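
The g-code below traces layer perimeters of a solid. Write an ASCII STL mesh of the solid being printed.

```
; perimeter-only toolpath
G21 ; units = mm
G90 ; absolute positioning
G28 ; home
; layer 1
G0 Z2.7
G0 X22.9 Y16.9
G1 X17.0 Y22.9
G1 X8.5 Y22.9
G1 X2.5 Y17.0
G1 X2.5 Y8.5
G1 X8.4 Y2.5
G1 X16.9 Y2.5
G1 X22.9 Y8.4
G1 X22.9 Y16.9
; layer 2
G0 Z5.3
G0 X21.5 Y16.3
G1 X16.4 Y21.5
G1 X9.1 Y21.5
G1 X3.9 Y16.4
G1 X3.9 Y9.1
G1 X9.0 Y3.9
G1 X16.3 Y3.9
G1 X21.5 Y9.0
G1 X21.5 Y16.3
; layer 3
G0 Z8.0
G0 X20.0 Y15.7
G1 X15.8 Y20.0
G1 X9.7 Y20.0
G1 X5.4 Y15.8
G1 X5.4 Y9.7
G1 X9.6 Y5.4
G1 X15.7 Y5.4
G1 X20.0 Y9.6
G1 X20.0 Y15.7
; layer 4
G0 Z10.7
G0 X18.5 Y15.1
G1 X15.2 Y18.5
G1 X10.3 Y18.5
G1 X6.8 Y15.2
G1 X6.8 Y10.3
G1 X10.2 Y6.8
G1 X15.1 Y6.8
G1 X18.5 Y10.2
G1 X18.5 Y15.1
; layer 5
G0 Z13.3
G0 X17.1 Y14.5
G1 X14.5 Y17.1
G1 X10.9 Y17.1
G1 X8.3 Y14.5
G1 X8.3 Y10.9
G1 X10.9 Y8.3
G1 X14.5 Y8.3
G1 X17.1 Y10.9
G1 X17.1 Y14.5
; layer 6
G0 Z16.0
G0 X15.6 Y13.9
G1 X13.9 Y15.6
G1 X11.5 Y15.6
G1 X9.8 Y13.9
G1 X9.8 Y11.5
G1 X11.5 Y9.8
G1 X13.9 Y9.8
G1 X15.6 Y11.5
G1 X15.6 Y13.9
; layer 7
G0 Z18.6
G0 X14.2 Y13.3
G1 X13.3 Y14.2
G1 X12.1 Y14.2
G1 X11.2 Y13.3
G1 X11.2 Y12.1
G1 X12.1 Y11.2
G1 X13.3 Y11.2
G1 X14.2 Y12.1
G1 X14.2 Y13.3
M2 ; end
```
solid part
  facet normal 0.0000 0.0000 -1.0000
    outer loop
      vertex 7.9 24.4 0.0
      vertex 17.6 24.4 0.0
      vertex 24.4 17.5 0.0
    endloop
  endfacet
  facet normal 0.0000 0.0000 -1.0000
    outer loop
      vertex 1.0 17.6 0.0
      vertex 7.9 24.4 0.0
      vertex 24.4 17.5 0.0
    endloop
  endfacet
  facet normal 0.0000 0.0000 -1.0000
    outer loop
      vertex 1.0 7.9 0.0
      vertex 1.0 17.6 0.0
      vertex 24.4 17.5 0.0
    endloop
  endfacet
  facet normal 0.0000 0.0000 -1.0000
    outer loop
      vertex 7.8 1.0 0.0
      vertex 1.0 7.9 0.0
      vertex 24.4 17.5 0.0
    endloop
  endfacet
  facet normal 0.0000 0.0000 -1.0000
    outer loop
      vertex 17.5 1.0 0.0
      vertex 7.8 1.0 0.0
      vertex 24.4 17.5 0.0
    endloop
  endfacet
  facet normal 0.0000 0.0000 -1.0000
    outer loop
      vertex 24.4 7.8 0.0
      vertex 17.5 1.0 0.0
      vertex 24.4 17.5 0.0
    endloop
  endfacet
  facet normal 0.6242 0.6152 0.4815
    outer loop
      vertex 24.4 17.5 0.0
      vertex 17.6 24.4 0.0
      vertex 12.7 12.7 21.3
    endloop
  endfacet
  facet normal 0.0000 0.8765 0.4814
    outer loop
      vertex 17.6 24.4 0.0
      vertex 7.9 24.4 0.0
      vertex 12.7 12.7 21.3
    endloop
  endfacet
  facet normal -0.6152 0.6242 0.4815
    outer loop
      vertex 7.9 24.4 0.0
      vertex 1.0 17.6 0.0
      vertex 12.7 12.7 21.3
    endloop
  endfacet
  facet normal -0.8765 0.0000 0.4814
    outer loop
      vertex 1.0 17.6 0.0
      vertex 1.0 7.9 0.0
      vertex 12.7 12.7 21.3
    endloop
  endfacet
  facet normal -0.6242 -0.6152 0.4815
    outer loop
      vertex 1.0 7.9 0.0
      vertex 7.8 1.0 0.0
      vertex 12.7 12.7 21.3
    endloop
  endfacet
  facet normal 0.0000 -0.8765 0.4814
    outer loop
      vertex 7.8 1.0 0.0
      vertex 17.5 1.0 0.0
      vertex 12.7 12.7 21.3
    endloop
  endfacet
  facet normal 0.6152 -0.6242 0.4815
    outer loop
      vertex 17.5 1.0 0.0
      vertex 24.4 7.8 0.0
      vertex 12.7 12.7 21.3
    endloop
  endfacet
  facet normal 0.8765 0.0000 0.4814
    outer loop
      vertex 24.4 7.8 0.0
      vertex 24.4 17.5 0.0
      vertex 12.7 12.7 21.3
    endloop
  endfacet
endsolid part

The G0 Z moves step by Δz≈2.7 mm. The G1 loops shrink linearly with z, so the solid tapers from its base footprint up to z≈21.3. Closing with a flat bottom cap and the tapered top and triangulating gives 14 facets — a regular 8-sided pyramid, base circumscribed radius ≈ 12.7 mm, apex at z ≈ 21.3 mm.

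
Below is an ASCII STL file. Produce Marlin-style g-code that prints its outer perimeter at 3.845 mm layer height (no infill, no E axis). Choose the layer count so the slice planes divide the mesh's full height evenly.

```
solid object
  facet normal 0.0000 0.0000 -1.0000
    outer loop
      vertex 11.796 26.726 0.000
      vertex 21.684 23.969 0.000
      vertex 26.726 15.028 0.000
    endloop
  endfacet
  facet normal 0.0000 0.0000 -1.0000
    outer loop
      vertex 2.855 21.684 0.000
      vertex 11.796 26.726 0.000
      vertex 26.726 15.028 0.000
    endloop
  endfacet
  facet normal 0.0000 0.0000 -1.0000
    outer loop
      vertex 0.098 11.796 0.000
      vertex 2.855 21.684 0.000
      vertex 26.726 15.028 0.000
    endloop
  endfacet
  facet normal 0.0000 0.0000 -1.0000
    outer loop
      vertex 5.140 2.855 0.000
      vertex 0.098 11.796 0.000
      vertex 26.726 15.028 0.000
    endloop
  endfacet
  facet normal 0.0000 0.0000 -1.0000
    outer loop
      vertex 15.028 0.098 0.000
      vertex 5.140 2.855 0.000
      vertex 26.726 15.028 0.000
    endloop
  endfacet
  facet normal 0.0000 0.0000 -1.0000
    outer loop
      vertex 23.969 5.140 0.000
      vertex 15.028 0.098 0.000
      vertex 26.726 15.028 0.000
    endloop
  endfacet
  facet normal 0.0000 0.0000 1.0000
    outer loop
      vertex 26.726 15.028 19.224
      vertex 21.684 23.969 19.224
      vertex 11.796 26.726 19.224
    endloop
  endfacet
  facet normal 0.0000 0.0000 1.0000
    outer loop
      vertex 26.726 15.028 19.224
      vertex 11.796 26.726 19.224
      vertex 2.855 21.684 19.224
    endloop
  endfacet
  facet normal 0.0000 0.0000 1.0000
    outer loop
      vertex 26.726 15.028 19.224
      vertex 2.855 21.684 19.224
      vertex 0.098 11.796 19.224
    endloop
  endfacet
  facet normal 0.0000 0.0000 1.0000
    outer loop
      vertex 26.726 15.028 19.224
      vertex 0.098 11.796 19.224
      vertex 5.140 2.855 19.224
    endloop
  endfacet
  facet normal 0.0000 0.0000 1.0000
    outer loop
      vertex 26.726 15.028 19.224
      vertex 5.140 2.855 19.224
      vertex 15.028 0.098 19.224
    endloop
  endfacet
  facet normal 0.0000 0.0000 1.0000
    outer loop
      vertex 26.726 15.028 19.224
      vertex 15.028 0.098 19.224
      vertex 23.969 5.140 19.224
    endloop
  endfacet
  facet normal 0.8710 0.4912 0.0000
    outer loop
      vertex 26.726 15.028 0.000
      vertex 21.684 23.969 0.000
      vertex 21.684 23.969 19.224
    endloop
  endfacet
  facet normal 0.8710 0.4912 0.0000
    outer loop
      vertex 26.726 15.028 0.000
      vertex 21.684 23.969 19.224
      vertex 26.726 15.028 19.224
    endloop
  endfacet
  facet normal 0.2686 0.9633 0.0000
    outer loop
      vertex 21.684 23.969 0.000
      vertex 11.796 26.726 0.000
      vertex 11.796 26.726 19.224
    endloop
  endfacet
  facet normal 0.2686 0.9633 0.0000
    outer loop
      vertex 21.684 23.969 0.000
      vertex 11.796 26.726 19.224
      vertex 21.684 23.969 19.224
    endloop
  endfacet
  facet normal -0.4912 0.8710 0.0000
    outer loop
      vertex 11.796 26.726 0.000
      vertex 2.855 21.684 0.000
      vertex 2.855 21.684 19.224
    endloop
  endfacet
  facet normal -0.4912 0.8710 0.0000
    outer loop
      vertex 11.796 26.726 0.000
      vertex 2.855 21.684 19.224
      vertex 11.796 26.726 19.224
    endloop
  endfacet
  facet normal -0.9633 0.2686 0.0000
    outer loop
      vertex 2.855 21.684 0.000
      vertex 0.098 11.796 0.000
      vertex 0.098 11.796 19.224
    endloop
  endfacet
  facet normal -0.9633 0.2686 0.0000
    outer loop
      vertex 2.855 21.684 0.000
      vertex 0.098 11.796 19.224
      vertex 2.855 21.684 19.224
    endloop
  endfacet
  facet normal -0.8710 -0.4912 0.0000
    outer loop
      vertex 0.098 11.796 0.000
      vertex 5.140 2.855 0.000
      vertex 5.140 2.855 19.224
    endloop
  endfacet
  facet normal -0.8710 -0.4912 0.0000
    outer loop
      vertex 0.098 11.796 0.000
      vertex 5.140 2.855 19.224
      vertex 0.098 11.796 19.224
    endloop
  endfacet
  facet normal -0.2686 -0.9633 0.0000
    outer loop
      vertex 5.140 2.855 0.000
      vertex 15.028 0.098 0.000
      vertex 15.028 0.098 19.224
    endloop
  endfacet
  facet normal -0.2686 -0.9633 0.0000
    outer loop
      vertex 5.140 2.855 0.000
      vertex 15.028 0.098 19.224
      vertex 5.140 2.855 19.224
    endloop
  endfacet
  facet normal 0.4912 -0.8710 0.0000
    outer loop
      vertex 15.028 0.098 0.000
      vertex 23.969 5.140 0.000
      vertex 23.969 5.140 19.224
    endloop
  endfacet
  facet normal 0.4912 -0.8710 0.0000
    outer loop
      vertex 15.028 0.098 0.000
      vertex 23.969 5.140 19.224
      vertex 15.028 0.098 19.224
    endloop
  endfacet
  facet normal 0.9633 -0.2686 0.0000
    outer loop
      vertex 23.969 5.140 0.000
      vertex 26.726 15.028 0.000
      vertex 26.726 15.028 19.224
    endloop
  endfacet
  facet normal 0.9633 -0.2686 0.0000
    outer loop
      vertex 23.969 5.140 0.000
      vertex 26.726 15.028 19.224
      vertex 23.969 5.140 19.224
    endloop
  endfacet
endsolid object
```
; perimeter-only toolpath
G21 ; units = mm
G90 ; absolute positioning
G28 ; home
; layer 1
G0 Z3.845
G0 X26.726 Y15.028
G1 X21.684 Y23.969
G1 X11.796 Y26.726
G1 X2.855 Y21.684
G1 X0.098 Y11.796
G1 X5.140 Y2.855
G1 X15.028 Y0.098
G1 X23.969 Y5.140
G1 X26.726 Y15.028
; layer 2
G0 Z7.690
G0 X26.726 Y15.028
G1 X21.684 Y23.969
G1 X11.796 Y26.726
G1 X2.855 Y21.684
G1 X0.098 Y11.796
G1 X5.140 Y2.855
G1 X15.028 Y0.098
G1 X23.969 Y5.140
G1 X26.726 Y15.028
; layer 3
G0 Z11.534
G0 X26.726 Y15.028
G1 X21.684 Y23.969
G1 X11.796 Y26.726
G1 X2.855 Y21.684
G1 X0.098 Y11.796
G1 X5.140 Y2.855
G1 X15.028 Y0.098
G1 X23.969 Y5.140
G1 X26.726 Y15.028
; layer 4
G0 Z15.379
G0 X26.726 Y15.028
G1 X21.684 Y23.969
G1 X11.796 Y26.726
G1 X2.855 Y21.684
G1 X0.098 Y11.796
G1 X5.140 Y2.855
G1 X15.028 Y0.098
G1 X23.969 Y5.140
G1 X26.726 Y15.028
; layer 5
G0 Z19.224
G0 X26.726 Y15.028
G1 X21.684 Y23.969
G1 X11.796 Y26.726
G1 X2.855 Y21.684
G1 X0.098 Y11.796
G1 X5.140 Y2.855
G1 X15.028 Y0.098
G1 X23.969 Y5.140
G1 X26.726 Y15.028
M2 ; end

The solid is a regular 8-sided prism (a cylinder approximated with 8 flat sides), circumscribed radius ≈ 13.4 mm, height ≈ 19.2 mm. Slicing at Δz = 3.845 mm — 5 equal slices spanning the solid's height, so layer i sits at z = i·h/5 — gives 5 non-empty perimeters. Each is a 8-segment closed polygon; G0 lifts to the layer z and rapids to the start vertex, then G1 traces the edges.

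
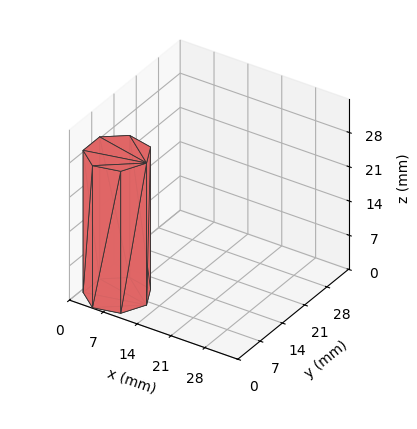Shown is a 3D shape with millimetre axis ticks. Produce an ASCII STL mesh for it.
Reading the render: the shape is a regular 7-sided prism (a cylinder approximated with 7 flat sides), circumscribed radius ≈ 6 mm, height ≈ 29 mm (dimensions read to the nearest mm from the axis ticks). For the STL, each face is triangulated and given an outward normal.

solid part
  facet normal 0.0000 0.0000 -1.0000
    outer loop
      vertex 4.66 11.85 0.00
      vertex 9.74 10.69 0.00
      vertex 12.00 6.00 0.00
    endloop
  endfacet
  facet normal 0.0000 0.0000 -1.0000
    outer loop
      vertex 0.59 8.60 0.00
      vertex 4.66 11.85 0.00
      vertex 12.00 6.00 0.00
    endloop
  endfacet
  facet normal 0.0000 0.0000 -1.0000
    outer loop
      vertex 0.59 3.40 0.00
      vertex 0.59 8.60 0.00
      vertex 12.00 6.00 0.00
    endloop
  endfacet
  facet normal 0.0000 0.0000 -1.0000
    outer loop
      vertex 4.66 0.15 0.00
      vertex 0.59 3.40 0.00
      vertex 12.00 6.00 0.00
    endloop
  endfacet
  facet normal 0.0000 0.0000 -1.0000
    outer loop
      vertex 9.74 1.31 0.00
      vertex 4.66 0.15 0.00
      vertex 12.00 6.00 0.00
    endloop
  endfacet
  facet normal 0.0000 0.0000 1.0000
    outer loop
      vertex 12.00 6.00 29.00
      vertex 9.74 10.69 29.00
      vertex 4.66 11.85 29.00
    endloop
  endfacet
  facet normal 0.0000 0.0000 1.0000
    outer loop
      vertex 12.00 6.00 29.00
      vertex 4.66 11.85 29.00
      vertex 0.59 8.60 29.00
    endloop
  endfacet
  facet normal 0.0000 0.0000 1.0000
    outer loop
      vertex 12.00 6.00 29.00
      vertex 0.59 8.60 29.00
      vertex 0.59 3.40 29.00
    endloop
  endfacet
  facet normal 0.0000 0.0000 1.0000
    outer loop
      vertex 12.00 6.00 29.00
      vertex 0.59 3.40 29.00
      vertex 4.66 0.15 29.00
    endloop
  endfacet
  facet normal 0.0000 0.0000 1.0000
    outer loop
      vertex 12.00 6.00 29.00
      vertex 4.66 0.15 29.00
      vertex 9.74 1.31 29.00
    endloop
  endfacet
  facet normal 0.9009 0.4341 0.0000
    outer loop
      vertex 12.00 6.00 0.00
      vertex 9.74 10.69 0.00
      vertex 9.74 10.69 29.00
    endloop
  endfacet
  facet normal 0.9009 0.4341 0.0000
    outer loop
      vertex 12.00 6.00 0.00
      vertex 9.74 10.69 29.00
      vertex 12.00 6.00 29.00
    endloop
  endfacet
  facet normal 0.2226 0.9749 0.0000
    outer loop
      vertex 9.74 10.69 0.00
      vertex 4.66 11.85 0.00
      vertex 4.66 11.85 29.00
    endloop
  endfacet
  facet normal 0.2226 0.9749 0.0000
    outer loop
      vertex 9.74 10.69 0.00
      vertex 4.66 11.85 29.00
      vertex 9.74 10.69 29.00
    endloop
  endfacet
  facet normal -0.6240 0.7814 0.0000
    outer loop
      vertex 4.66 11.85 0.00
      vertex 0.59 8.60 0.00
      vertex 0.59 8.60 29.00
    endloop
  endfacet
  facet normal -0.6240 0.7814 0.0000
    outer loop
      vertex 4.66 11.85 0.00
      vertex 0.59 8.60 29.00
      vertex 4.66 11.85 29.00
    endloop
  endfacet
  facet normal -1.0000 0.0000 0.0000
    outer loop
      vertex 0.59 8.60 0.00
      vertex 0.59 3.40 0.00
      vertex 0.59 3.40 29.00
    endloop
  endfacet
  facet normal -1.0000 0.0000 0.0000
    outer loop
      vertex 0.59 8.60 0.00
      vertex 0.59 3.40 29.00
      vertex 0.59 8.60 29.00
    endloop
  endfacet
  facet normal -0.6240 -0.7814 0.0000
    outer loop
      vertex 0.59 3.40 0.00
      vertex 4.66 0.15 0.00
      vertex 4.66 0.15 29.00
    endloop
  endfacet
  facet normal -0.6240 -0.7814 0.0000
    outer loop
      vertex 0.59 3.40 0.00
      vertex 4.66 0.15 29.00
      vertex 0.59 3.40 29.00
    endloop
  endfacet
  facet normal 0.2226 -0.9749 0.0000
    outer loop
      vertex 4.66 0.15 0.00
      vertex 9.74 1.31 0.00
      vertex 9.74 1.31 29.00
    endloop
  endfacet
  facet normal 0.2226 -0.9749 0.0000
    outer loop
      vertex 4.66 0.15 0.00
      vertex 9.74 1.31 29.00
      vertex 4.66 0.15 29.00
    endloop
  endfacet
  facet normal 0.9009 -0.4341 0.0000
    outer loop
      vertex 9.74 1.31 0.00
      vertex 12.00 6.00 0.00
      vertex 12.00 6.00 29.00
    endloop
  endfacet
  facet normal 0.9009 -0.4341 0.0000
    outer loop
      vertex 9.74 1.31 0.00
      vertex 12.00 6.00 29.00
      vertex 9.74 1.31 29.00
    endloop
  endfacet
endsolid part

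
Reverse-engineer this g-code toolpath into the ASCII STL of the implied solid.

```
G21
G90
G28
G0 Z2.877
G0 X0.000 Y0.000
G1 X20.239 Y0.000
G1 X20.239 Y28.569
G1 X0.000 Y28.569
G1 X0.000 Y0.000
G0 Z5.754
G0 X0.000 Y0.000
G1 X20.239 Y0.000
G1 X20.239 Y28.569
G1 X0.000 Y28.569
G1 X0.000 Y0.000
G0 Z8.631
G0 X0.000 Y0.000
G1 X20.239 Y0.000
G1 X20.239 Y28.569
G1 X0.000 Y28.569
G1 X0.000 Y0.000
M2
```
solid part
  facet normal 0.0000 0.0000 -1.0000
    outer loop
      vertex 20.239 28.569 0.000
      vertex 20.239 0.000 0.000
      vertex 0.000 0.000 0.000
    endloop
  endfacet
  facet normal 0.0000 0.0000 -1.0000
    outer loop
      vertex 0.000 28.569 0.000
      vertex 20.239 28.569 0.000
      vertex 0.000 0.000 0.000
    endloop
  endfacet
  facet normal 0.0000 0.0000 1.0000
    outer loop
      vertex 0.000 0.000 8.631
      vertex 20.239 0.000 8.631
      vertex 20.239 28.569 8.631
    endloop
  endfacet
  facet normal 0.0000 0.0000 1.0000
    outer loop
      vertex 0.000 0.000 8.631
      vertex 20.239 28.569 8.631
      vertex 0.000 28.569 8.631
    endloop
  endfacet
  facet normal 0.0000 -1.0000 0.0000
    outer loop
      vertex 0.000 0.000 0.000
      vertex 20.239 0.000 0.000
      vertex 20.239 0.000 8.631
    endloop
  endfacet
  facet normal 0.0000 -1.0000 0.0000
    outer loop
      vertex 0.000 0.000 0.000
      vertex 20.239 0.000 8.631
      vertex 0.000 0.000 8.631
    endloop
  endfacet
  facet normal 0.0000 1.0000 0.0000
    outer loop
      vertex 20.239 28.569 8.631
      vertex 20.239 28.569 0.000
      vertex 0.000 28.569 0.000
    endloop
  endfacet
  facet normal 0.0000 1.0000 0.0000
    outer loop
      vertex 0.000 28.569 8.631
      vertex 20.239 28.569 8.631
      vertex 0.000 28.569 0.000
    endloop
  endfacet
  facet normal -1.0000 0.0000 0.0000
    outer loop
      vertex 0.000 28.569 8.631
      vertex 0.000 28.569 0.000
      vertex 0.000 0.000 0.000
    endloop
  endfacet
  facet normal -1.0000 0.0000 0.0000
    outer loop
      vertex 0.000 0.000 8.631
      vertex 0.000 28.569 8.631
      vertex 0.000 0.000 0.000
    endloop
  endfacet
  facet normal 1.0000 0.0000 0.0000
    outer loop
      vertex 20.239 0.000 0.000
      vertex 20.239 28.569 0.000
      vertex 20.239 28.569 8.631
    endloop
  endfacet
  facet normal 1.0000 0.0000 0.0000
    outer loop
      vertex 20.239 0.000 0.000
      vertex 20.239 28.569 8.631
      vertex 20.239 0.000 8.631
    endloop
  endfacet
endsolid part

The G0 Z moves step by Δz≈2.877 mm. Every layer's G1 loop is the same polygon, so the solid is a straight extrusion of it from z=0 to z≈8.63. Closing with flat bottom and top caps and triangulating gives 12 facets — a rectangular box, roughly 20.2 × 28.6 mm footprint and 8.63 mm tall.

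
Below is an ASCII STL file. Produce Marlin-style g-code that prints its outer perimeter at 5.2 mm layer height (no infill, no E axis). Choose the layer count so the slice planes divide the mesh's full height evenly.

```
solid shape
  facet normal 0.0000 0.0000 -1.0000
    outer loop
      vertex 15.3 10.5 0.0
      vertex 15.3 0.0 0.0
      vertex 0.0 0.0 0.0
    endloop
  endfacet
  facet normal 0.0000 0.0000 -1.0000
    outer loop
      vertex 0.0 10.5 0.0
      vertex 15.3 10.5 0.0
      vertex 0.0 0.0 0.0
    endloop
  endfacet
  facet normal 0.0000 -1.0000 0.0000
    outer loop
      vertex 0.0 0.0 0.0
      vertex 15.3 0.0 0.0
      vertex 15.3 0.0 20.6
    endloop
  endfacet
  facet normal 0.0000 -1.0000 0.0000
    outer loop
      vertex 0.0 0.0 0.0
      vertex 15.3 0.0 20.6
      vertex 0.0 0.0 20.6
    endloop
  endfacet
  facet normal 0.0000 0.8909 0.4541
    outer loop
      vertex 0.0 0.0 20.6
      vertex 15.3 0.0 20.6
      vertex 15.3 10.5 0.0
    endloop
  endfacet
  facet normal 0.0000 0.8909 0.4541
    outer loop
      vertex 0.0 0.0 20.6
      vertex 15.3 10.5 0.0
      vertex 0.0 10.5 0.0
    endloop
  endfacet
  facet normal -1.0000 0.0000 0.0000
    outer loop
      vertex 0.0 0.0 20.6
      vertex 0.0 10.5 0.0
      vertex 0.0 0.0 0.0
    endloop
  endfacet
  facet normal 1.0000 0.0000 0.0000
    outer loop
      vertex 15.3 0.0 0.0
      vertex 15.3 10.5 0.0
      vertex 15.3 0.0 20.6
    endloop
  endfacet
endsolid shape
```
; perimeter-only toolpath
G21 ; units = mm
G90 ; absolute positioning
G28 ; home
; layer 1
G0 Z5.2
G0 X0.0 Y0.0
G1 X15.3 Y0.0
G1 X15.3 Y7.9
G1 X0.0 Y7.9
G1 X0.0 Y0.0
; layer 2
G0 Z10.3
G0 X0.0 Y0.0
G1 X15.3 Y0.0
G1 X15.3 Y5.2
G1 X0.0 Y5.2
G1 X0.0 Y0.0
; layer 3
G0 Z15.5
G0 X0.0 Y0.0
G1 X15.3 Y0.0
G1 X15.3 Y2.6
G1 X0.0 Y2.6
G1 X0.0 Y0.0
M2 ; end

The solid is a wedge (ramp): 15.3 × 10.5 mm base, rising to 20.6 mm along the y=0 edge and sloping linearly to z=0 at y=10.5. Slicing at Δz = 5.2 mm — 4 equal slices spanning the solid's height, so layer i sits at z = i·h/4 — gives 3 non-empty perimeters. Each is a 4-segment closed polygon; G0 lifts to the layer z and rapids to the start vertex, then G1 traces the edges. The cross-section shrinks linearly with z (the slice at the apex is degenerate and omitted).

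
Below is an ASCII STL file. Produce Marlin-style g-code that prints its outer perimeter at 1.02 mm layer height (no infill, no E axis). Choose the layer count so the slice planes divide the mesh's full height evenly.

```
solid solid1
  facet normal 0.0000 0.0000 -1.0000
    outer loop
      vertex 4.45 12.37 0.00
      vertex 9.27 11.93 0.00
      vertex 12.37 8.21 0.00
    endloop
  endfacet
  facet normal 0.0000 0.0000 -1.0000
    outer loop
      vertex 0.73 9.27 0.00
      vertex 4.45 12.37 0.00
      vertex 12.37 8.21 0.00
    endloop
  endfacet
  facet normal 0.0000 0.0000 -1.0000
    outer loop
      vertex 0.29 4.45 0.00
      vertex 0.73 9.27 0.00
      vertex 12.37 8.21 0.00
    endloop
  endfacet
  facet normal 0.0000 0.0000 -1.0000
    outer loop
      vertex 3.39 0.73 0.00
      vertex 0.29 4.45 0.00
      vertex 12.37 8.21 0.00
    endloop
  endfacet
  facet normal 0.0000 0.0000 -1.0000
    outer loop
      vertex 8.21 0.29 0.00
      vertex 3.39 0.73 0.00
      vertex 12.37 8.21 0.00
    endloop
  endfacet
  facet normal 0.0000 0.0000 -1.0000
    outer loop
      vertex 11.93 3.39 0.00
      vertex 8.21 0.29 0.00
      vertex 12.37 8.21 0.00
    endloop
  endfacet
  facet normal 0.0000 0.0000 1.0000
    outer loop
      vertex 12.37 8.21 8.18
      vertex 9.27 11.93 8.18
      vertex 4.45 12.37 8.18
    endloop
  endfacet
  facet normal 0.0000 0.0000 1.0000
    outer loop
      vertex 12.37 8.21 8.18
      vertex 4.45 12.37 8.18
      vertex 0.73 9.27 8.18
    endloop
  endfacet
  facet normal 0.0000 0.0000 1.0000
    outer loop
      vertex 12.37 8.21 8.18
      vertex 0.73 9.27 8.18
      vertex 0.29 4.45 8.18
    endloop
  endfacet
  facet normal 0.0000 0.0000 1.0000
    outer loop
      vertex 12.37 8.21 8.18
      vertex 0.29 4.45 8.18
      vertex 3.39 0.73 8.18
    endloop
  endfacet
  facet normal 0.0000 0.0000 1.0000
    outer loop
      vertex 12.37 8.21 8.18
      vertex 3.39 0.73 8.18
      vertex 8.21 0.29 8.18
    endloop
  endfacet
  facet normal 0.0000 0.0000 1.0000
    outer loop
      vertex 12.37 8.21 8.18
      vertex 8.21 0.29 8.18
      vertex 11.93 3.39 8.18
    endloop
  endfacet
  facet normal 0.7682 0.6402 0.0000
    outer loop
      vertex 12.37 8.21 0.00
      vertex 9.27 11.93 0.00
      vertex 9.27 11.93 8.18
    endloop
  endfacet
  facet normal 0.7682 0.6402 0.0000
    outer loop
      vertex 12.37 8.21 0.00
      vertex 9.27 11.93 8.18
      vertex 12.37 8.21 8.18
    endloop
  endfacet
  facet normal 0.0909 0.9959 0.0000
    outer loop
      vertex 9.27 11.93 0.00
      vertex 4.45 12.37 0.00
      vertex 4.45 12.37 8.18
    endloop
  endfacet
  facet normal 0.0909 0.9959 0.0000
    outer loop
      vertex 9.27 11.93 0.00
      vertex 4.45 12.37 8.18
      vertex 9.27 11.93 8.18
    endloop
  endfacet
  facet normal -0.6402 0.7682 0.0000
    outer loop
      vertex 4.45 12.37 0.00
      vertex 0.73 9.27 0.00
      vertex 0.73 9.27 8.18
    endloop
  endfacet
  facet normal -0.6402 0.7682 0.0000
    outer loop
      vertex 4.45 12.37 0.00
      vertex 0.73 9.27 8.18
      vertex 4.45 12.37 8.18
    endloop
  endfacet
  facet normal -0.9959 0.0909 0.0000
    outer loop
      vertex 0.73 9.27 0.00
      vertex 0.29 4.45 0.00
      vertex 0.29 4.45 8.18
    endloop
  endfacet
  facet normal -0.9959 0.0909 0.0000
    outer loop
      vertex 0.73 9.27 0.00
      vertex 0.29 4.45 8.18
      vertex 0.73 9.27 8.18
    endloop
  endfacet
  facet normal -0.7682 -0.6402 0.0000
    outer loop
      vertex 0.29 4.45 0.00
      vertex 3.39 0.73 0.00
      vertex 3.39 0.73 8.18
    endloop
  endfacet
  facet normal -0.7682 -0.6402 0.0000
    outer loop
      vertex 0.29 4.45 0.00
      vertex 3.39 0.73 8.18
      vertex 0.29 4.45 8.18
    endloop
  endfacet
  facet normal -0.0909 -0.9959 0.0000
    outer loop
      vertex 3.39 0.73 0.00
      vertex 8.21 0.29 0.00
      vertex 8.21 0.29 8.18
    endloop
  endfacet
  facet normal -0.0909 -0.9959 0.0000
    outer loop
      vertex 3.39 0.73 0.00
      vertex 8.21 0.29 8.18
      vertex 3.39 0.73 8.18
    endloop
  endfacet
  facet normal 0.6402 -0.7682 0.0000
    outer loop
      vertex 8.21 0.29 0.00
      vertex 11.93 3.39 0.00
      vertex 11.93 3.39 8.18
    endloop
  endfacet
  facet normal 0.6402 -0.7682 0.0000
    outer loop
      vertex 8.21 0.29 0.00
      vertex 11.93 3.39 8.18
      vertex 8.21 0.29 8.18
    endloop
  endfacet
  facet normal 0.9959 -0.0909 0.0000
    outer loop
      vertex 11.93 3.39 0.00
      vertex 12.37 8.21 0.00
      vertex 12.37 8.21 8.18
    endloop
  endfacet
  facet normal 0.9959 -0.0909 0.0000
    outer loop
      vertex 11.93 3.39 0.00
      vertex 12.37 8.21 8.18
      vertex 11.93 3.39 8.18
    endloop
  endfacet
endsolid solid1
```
; perimeter-only toolpath
G21 ; units = mm
G90 ; absolute positioning
G28 ; home
; layer 1
G0 Z1.02
G0 X12.37 Y8.21
G1 X9.27 Y11.93
G1 X4.45 Y12.37
G1 X0.73 Y9.27
G1 X0.29 Y4.45
G1 X3.39 Y0.73
G1 X8.21 Y0.29
G1 X11.93 Y3.39
G1 X12.37 Y8.21
; layer 2
G0 Z2.04
G0 X12.37 Y8.21
G1 X9.27 Y11.93
G1 X4.45 Y12.37
G1 X0.73 Y9.27
G1 X0.29 Y4.45
G1 X3.39 Y0.73
G1 X8.21 Y0.29
G1 X11.93 Y3.39
G1 X12.37 Y8.21
; layer 3
G0 Z3.07
G0 X12.37 Y8.21
G1 X9.27 Y11.93
G1 X4.45 Y12.37
G1 X0.73 Y9.27
G1 X0.29 Y4.45
G1 X3.39 Y0.73
G1 X8.21 Y0.29
G1 X11.93 Y3.39
G1 X12.37 Y8.21
; layer 4
G0 Z4.09
G0 X12.37 Y8.21
G1 X9.27 Y11.93
G1 X4.45 Y12.37
G1 X0.73 Y9.27
G1 X0.29 Y4.45
G1 X3.39 Y0.73
G1 X8.21 Y0.29
G1 X11.93 Y3.39
G1 X12.37 Y8.21
; layer 5
G0 Z5.11
G0 X12.37 Y8.21
G1 X9.27 Y11.93
G1 X4.45 Y12.37
G1 X0.73 Y9.27
G1 X0.29 Y4.45
G1 X3.39 Y0.73
G1 X8.21 Y0.29
G1 X11.93 Y3.39
G1 X12.37 Y8.21
; layer 6
G0 Z6.13
G0 X12.37 Y8.21
G1 X9.27 Y11.93
G1 X4.45 Y12.37
G1 X0.73 Y9.27
G1 X0.29 Y4.45
G1 X3.39 Y0.73
G1 X8.21 Y0.29
G1 X11.93 Y3.39
G1 X12.37 Y8.21
; layer 7
G0 Z7.16
G0 X12.37 Y8.21
G1 X9.27 Y11.93
G1 X4.45 Y12.37
G1 X0.73 Y9.27
G1 X0.29 Y4.45
G1 X3.39 Y0.73
G1 X8.21 Y0.29
G1 X11.93 Y3.39
G1 X12.37 Y8.21
; layer 8
G0 Z8.18
G0 X12.37 Y8.21
G1 X9.27 Y11.93
G1 X4.45 Y12.37
G1 X0.73 Y9.27
G1 X0.29 Y4.45
G1 X3.39 Y0.73
G1 X8.21 Y0.29
G1 X11.93 Y3.39
G1 X12.37 Y8.21
M2 ; end

The solid is a regular 8-sided prism (a cylinder approximated with 8 flat sides), circumscribed radius ≈ 6.33 mm, height ≈ 8.18 mm. Slicing at Δz = 1.02 mm — 8 equal slices spanning the solid's height, so layer i sits at z = i·h/8 — gives 8 non-empty perimeters. Each is a 8-segment closed polygon; G0 lifts to the layer z and rapids to the start vertex, then G1 traces the edges.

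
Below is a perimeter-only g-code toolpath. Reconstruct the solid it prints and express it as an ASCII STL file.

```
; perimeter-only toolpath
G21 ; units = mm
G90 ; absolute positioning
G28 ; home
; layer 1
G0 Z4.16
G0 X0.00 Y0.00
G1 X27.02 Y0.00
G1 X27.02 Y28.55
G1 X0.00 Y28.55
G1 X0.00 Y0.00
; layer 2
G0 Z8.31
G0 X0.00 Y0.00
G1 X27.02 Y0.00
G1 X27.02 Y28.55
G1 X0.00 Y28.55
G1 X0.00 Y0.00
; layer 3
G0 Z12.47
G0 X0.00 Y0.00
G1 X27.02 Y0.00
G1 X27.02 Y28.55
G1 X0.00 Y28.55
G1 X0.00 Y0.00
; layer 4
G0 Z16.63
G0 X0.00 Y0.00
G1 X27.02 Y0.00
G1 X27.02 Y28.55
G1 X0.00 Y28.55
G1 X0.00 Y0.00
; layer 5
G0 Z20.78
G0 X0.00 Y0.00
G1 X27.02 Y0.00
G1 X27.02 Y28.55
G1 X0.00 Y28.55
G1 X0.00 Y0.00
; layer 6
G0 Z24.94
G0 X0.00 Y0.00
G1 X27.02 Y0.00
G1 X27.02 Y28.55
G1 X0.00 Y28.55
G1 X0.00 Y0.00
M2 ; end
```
solid part
  facet normal 0.0000 0.0000 -1.0000
    outer loop
      vertex 27.02 28.55 0.00
      vertex 27.02 0.00 0.00
      vertex 0.00 0.00 0.00
    endloop
  endfacet
  facet normal 0.0000 0.0000 -1.0000
    outer loop
      vertex 0.00 28.55 0.00
      vertex 27.02 28.55 0.00
      vertex 0.00 0.00 0.00
    endloop
  endfacet
  facet normal 0.0000 0.0000 1.0000
    outer loop
      vertex 0.00 0.00 24.94
      vertex 27.02 0.00 24.94
      vertex 27.02 28.55 24.94
    endloop
  endfacet
  facet normal 0.0000 0.0000 1.0000
    outer loop
      vertex 0.00 0.00 24.94
      vertex 27.02 28.55 24.94
      vertex 0.00 28.55 24.94
    endloop
  endfacet
  facet normal 0.0000 -1.0000 0.0000
    outer loop
      vertex 0.00 0.00 0.00
      vertex 27.02 0.00 0.00
      vertex 27.02 0.00 24.94
    endloop
  endfacet
  facet normal 0.0000 -1.0000 0.0000
    outer loop
      vertex 0.00 0.00 0.00
      vertex 27.02 0.00 24.94
      vertex 0.00 0.00 24.94
    endloop
  endfacet
  facet normal 0.0000 1.0000 0.0000
    outer loop
      vertex 27.02 28.55 24.94
      vertex 27.02 28.55 0.00
      vertex 0.00 28.55 0.00
    endloop
  endfacet
  facet normal 0.0000 1.0000 0.0000
    outer loop
      vertex 0.00 28.55 24.94
      vertex 27.02 28.55 24.94
      vertex 0.00 28.55 0.00
    endloop
  endfacet
  facet normal -1.0000 0.0000 0.0000
    outer loop
      vertex 0.00 28.55 24.94
      vertex 0.00 28.55 0.00
      vertex 0.00 0.00 0.00
    endloop
  endfacet
  facet normal -1.0000 0.0000 0.0000
    outer loop
      vertex 0.00 0.00 24.94
      vertex 0.00 28.55 24.94
      vertex 0.00 0.00 0.00
    endloop
  endfacet
  facet normal 1.0000 0.0000 0.0000
    outer loop
      vertex 27.02 0.00 0.00
      vertex 27.02 28.55 0.00
      vertex 27.02 28.55 24.94
    endloop
  endfacet
  facet normal 1.0000 0.0000 0.0000
    outer loop
      vertex 27.02 0.00 0.00
      vertex 27.02 28.55 24.94
      vertex 27.02 0.00 24.94
    endloop
  endfacet
endsolid part

The G0 Z moves step by Δz≈4.16 mm. Every layer's G1 loop is the same polygon, so the solid is a straight extrusion of it from z=0 to z≈24.9. Closing with flat bottom and top caps and triangulating gives 12 facets — a rectangular box, roughly 27 × 28.6 mm footprint and 24.9 mm tall.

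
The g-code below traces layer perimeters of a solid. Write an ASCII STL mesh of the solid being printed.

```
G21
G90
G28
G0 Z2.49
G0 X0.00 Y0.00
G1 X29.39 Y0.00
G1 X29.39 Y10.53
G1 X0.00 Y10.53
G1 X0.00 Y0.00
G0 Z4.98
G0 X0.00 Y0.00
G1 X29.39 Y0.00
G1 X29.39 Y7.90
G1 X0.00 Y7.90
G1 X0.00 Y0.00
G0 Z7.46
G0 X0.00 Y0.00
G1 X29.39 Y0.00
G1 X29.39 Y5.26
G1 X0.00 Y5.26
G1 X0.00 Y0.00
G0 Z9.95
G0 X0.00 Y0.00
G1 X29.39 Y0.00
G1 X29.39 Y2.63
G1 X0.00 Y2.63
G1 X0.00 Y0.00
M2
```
solid part
  facet normal 0.0000 0.0000 -1.0000
    outer loop
      vertex 29.39 13.16 0.00
      vertex 29.39 0.00 0.00
      vertex 0.00 0.00 0.00
    endloop
  endfacet
  facet normal 0.0000 0.0000 -1.0000
    outer loop
      vertex 0.00 13.16 0.00
      vertex 29.39 13.16 0.00
      vertex 0.00 0.00 0.00
    endloop
  endfacet
  facet normal 0.0000 -1.0000 0.0000
    outer loop
      vertex 0.00 0.00 0.00
      vertex 29.39 0.00 0.00
      vertex 29.39 0.00 12.44
    endloop
  endfacet
  facet normal 0.0000 -1.0000 0.0000
    outer loop
      vertex 0.00 0.00 0.00
      vertex 29.39 0.00 12.44
      vertex 0.00 0.00 12.44
    endloop
  endfacet
  facet normal 0.0000 0.6869 0.7267
    outer loop
      vertex 0.00 0.00 12.44
      vertex 29.39 0.00 12.44
      vertex 29.39 13.16 0.00
    endloop
  endfacet
  facet normal 0.0000 0.6869 0.7267
    outer loop
      vertex 0.00 0.00 12.44
      vertex 29.39 13.16 0.00
      vertex 0.00 13.16 0.00
    endloop
  endfacet
  facet normal -1.0000 0.0000 0.0000
    outer loop
      vertex 0.00 0.00 12.44
      vertex 0.00 13.16 0.00
      vertex 0.00 0.00 0.00
    endloop
  endfacet
  facet normal 1.0000 0.0000 0.0000
    outer loop
      vertex 29.39 0.00 0.00
      vertex 29.39 13.16 0.00
      vertex 29.39 0.00 12.44
    endloop
  endfacet
endsolid part

The G0 Z moves step by Δz≈2.49 mm. The G1 loops shrink linearly with z, so the solid tapers from its base footprint up to z≈12.4. Closing with a flat bottom cap and the tapered top and triangulating gives 8 facets — a wedge (ramp): 29.4 × 13.2 mm base, rising to 12.4 mm along the y=0 edge and sloping linearly to z=0 at y=13.2.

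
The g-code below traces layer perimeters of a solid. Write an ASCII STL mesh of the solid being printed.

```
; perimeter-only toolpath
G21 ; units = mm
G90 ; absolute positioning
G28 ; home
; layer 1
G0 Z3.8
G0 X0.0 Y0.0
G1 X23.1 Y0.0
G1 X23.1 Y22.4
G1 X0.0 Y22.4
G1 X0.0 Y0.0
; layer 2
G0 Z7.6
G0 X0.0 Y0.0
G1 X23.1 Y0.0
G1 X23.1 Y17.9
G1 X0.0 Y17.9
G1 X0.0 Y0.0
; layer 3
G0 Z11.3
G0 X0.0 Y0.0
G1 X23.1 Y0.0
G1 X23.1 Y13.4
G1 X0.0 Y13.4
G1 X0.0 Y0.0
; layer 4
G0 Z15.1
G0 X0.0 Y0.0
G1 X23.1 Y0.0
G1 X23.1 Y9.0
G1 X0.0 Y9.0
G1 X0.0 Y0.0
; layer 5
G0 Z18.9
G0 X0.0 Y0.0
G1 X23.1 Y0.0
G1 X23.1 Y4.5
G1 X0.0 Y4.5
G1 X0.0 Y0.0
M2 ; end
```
solid part
  facet normal 0.0000 0.0000 -1.0000
    outer loop
      vertex 23.1 26.9 0.0
      vertex 23.1 0.0 0.0
      vertex 0.0 0.0 0.0
    endloop
  endfacet
  facet normal 0.0000 0.0000 -1.0000
    outer loop
      vertex 0.0 26.9 0.0
      vertex 23.1 26.9 0.0
      vertex 0.0 0.0 0.0
    endloop
  endfacet
  facet normal 0.0000 -1.0000 0.0000
    outer loop
      vertex 0.0 0.0 0.0
      vertex 23.1 0.0 0.0
      vertex 23.1 0.0 22.7
    endloop
  endfacet
  facet normal 0.0000 -1.0000 0.0000
    outer loop
      vertex 0.0 0.0 0.0
      vertex 23.1 0.0 22.7
      vertex 0.0 0.0 22.7
    endloop
  endfacet
  facet normal 0.0000 0.6449 0.7642
    outer loop
      vertex 0.0 0.0 22.7
      vertex 23.1 0.0 22.7
      vertex 23.1 26.9 0.0
    endloop
  endfacet
  facet normal 0.0000 0.6449 0.7642
    outer loop
      vertex 0.0 0.0 22.7
      vertex 23.1 26.9 0.0
      vertex 0.0 26.9 0.0
    endloop
  endfacet
  facet normal -1.0000 0.0000 0.0000
    outer loop
      vertex 0.0 0.0 22.7
      vertex 0.0 26.9 0.0
      vertex 0.0 0.0 0.0
    endloop
  endfacet
  facet normal 1.0000 0.0000 0.0000
    outer loop
      vertex 23.1 0.0 0.0
      vertex 23.1 26.9 0.0
      vertex 23.1 0.0 22.7
    endloop
  endfacet
endsolid part

The G0 Z moves step by Δz≈3.8 mm. The G1 loops shrink linearly with z, so the solid tapers from its base footprint up to z≈22.7. Closing with a flat bottom cap and the tapered top and triangulating gives 8 facets — a wedge (ramp): 23.1 × 26.9 mm base, rising to 22.7 mm along the y=0 edge and sloping linearly to z=0 at y=26.9.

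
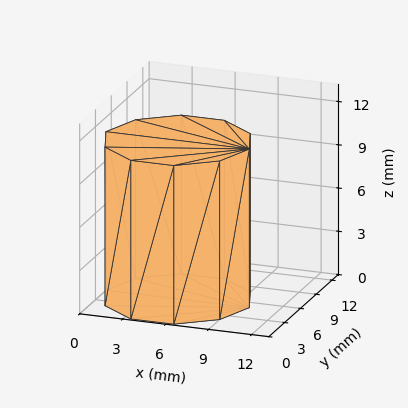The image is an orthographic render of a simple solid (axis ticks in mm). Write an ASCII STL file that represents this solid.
Reading the render: the shape is a regular 10-sided prism (a cylinder approximated with 10 flat sides), circumscribed radius ≈ 5 mm, height ≈ 11 mm (dimensions read to the nearest mm from the axis ticks). For the STL, each face is triangulated and given an outward normal.

solid part
  facet normal 0.0000 0.0000 -1.0000
    outer loop
      vertex 6.5 9.8 0.0
      vertex 9.0 7.9 0.0
      vertex 10.0 5.0 0.0
    endloop
  endfacet
  facet normal 0.0000 0.0000 -1.0000
    outer loop
      vertex 3.5 9.8 0.0
      vertex 6.5 9.8 0.0
      vertex 10.0 5.0 0.0
    endloop
  endfacet
  facet normal 0.0000 0.0000 -1.0000
    outer loop
      vertex 1.0 7.9 0.0
      vertex 3.5 9.8 0.0
      vertex 10.0 5.0 0.0
    endloop
  endfacet
  facet normal 0.0000 0.0000 -1.0000
    outer loop
      vertex 0.0 5.0 0.0
      vertex 1.0 7.9 0.0
      vertex 10.0 5.0 0.0
    endloop
  endfacet
  facet normal 0.0000 0.0000 -1.0000
    outer loop
      vertex 1.0 2.1 0.0
      vertex 0.0 5.0 0.0
      vertex 10.0 5.0 0.0
    endloop
  endfacet
  facet normal 0.0000 0.0000 -1.0000
    outer loop
      vertex 3.5 0.2 0.0
      vertex 1.0 2.1 0.0
      vertex 10.0 5.0 0.0
    endloop
  endfacet
  facet normal 0.0000 0.0000 -1.0000
    outer loop
      vertex 6.5 0.2 0.0
      vertex 3.5 0.2 0.0
      vertex 10.0 5.0 0.0
    endloop
  endfacet
  facet normal 0.0000 0.0000 -1.0000
    outer loop
      vertex 9.0 2.1 0.0
      vertex 6.5 0.2 0.0
      vertex 10.0 5.0 0.0
    endloop
  endfacet
  facet normal 0.0000 0.0000 1.0000
    outer loop
      vertex 10.0 5.0 11.0
      vertex 9.0 7.9 11.0
      vertex 6.5 9.8 11.0
    endloop
  endfacet
  facet normal 0.0000 0.0000 1.0000
    outer loop
      vertex 10.0 5.0 11.0
      vertex 6.5 9.8 11.0
      vertex 3.5 9.8 11.0
    endloop
  endfacet
  facet normal 0.0000 0.0000 1.0000
    outer loop
      vertex 10.0 5.0 11.0
      vertex 3.5 9.8 11.0
      vertex 1.0 7.9 11.0
    endloop
  endfacet
  facet normal 0.0000 0.0000 1.0000
    outer loop
      vertex 10.0 5.0 11.0
      vertex 1.0 7.9 11.0
      vertex 0.0 5.0 11.0
    endloop
  endfacet
  facet normal 0.0000 0.0000 1.0000
    outer loop
      vertex 10.0 5.0 11.0
      vertex 0.0 5.0 11.0
      vertex 1.0 2.1 11.0
    endloop
  endfacet
  facet normal 0.0000 0.0000 1.0000
    outer loop
      vertex 10.0 5.0 11.0
      vertex 1.0 2.1 11.0
      vertex 3.5 0.2 11.0
    endloop
  endfacet
  facet normal 0.0000 0.0000 1.0000
    outer loop
      vertex 10.0 5.0 11.0
      vertex 3.5 0.2 11.0
      vertex 6.5 0.2 11.0
    endloop
  endfacet
  facet normal 0.0000 0.0000 1.0000
    outer loop
      vertex 10.0 5.0 11.0
      vertex 6.5 0.2 11.0
      vertex 9.0 2.1 11.0
    endloop
  endfacet
  facet normal 0.9454 0.3260 0.0000
    outer loop
      vertex 10.0 5.0 0.0
      vertex 9.0 7.9 0.0
      vertex 9.0 7.9 11.0
    endloop
  endfacet
  facet normal 0.9454 0.3260 0.0000
    outer loop
      vertex 10.0 5.0 0.0
      vertex 9.0 7.9 11.0
      vertex 10.0 5.0 11.0
    endloop
  endfacet
  facet normal 0.6051 0.7962 0.0000
    outer loop
      vertex 9.0 7.9 0.0
      vertex 6.5 9.8 0.0
      vertex 6.5 9.8 11.0
    endloop
  endfacet
  facet normal 0.6051 0.7962 0.0000
    outer loop
      vertex 9.0 7.9 0.0
      vertex 6.5 9.8 11.0
      vertex 9.0 7.9 11.0
    endloop
  endfacet
  facet normal 0.0000 1.0000 0.0000
    outer loop
      vertex 6.5 9.8 0.0
      vertex 3.5 9.8 0.0
      vertex 3.5 9.8 11.0
    endloop
  endfacet
  facet normal 0.0000 1.0000 0.0000
    outer loop
      vertex 6.5 9.8 0.0
      vertex 3.5 9.8 11.0
      vertex 6.5 9.8 11.0
    endloop
  endfacet
  facet normal -0.6051 0.7962 0.0000
    outer loop
      vertex 3.5 9.8 0.0
      vertex 1.0 7.9 0.0
      vertex 1.0 7.9 11.0
    endloop
  endfacet
  facet normal -0.6051 0.7962 0.0000
    outer loop
      vertex 3.5 9.8 0.0
      vertex 1.0 7.9 11.0
      vertex 3.5 9.8 11.0
    endloop
  endfacet
  facet normal -0.9454 0.3260 0.0000
    outer loop
      vertex 1.0 7.9 0.0
      vertex 0.0 5.0 0.0
      vertex 0.0 5.0 11.0
    endloop
  endfacet
  facet normal -0.9454 0.3260 0.0000
    outer loop
      vertex 1.0 7.9 0.0
      vertex 0.0 5.0 11.0
      vertex 1.0 7.9 11.0
    endloop
  endfacet
  facet normal -0.9454 -0.3260 0.0000
    outer loop
      vertex 0.0 5.0 0.0
      vertex 1.0 2.1 0.0
      vertex 1.0 2.1 11.0
    endloop
  endfacet
  facet normal -0.9454 -0.3260 0.0000
    outer loop
      vertex 0.0 5.0 0.0
      vertex 1.0 2.1 11.0
      vertex 0.0 5.0 11.0
    endloop
  endfacet
  facet normal -0.6051 -0.7962 0.0000
    outer loop
      vertex 1.0 2.1 0.0
      vertex 3.5 0.2 0.0
      vertex 3.5 0.2 11.0
    endloop
  endfacet
  facet normal -0.6051 -0.7962 0.0000
    outer loop
      vertex 1.0 2.1 0.0
      vertex 3.5 0.2 11.0
      vertex 1.0 2.1 11.0
    endloop
  endfacet
  facet normal 0.0000 -1.0000 0.0000
    outer loop
      vertex 3.5 0.2 0.0
      vertex 6.5 0.2 0.0
      vertex 6.5 0.2 11.0
    endloop
  endfacet
  facet normal 0.0000 -1.0000 0.0000
    outer loop
      vertex 3.5 0.2 0.0
      vertex 6.5 0.2 11.0
      vertex 3.5 0.2 11.0
    endloop
  endfacet
  facet normal 0.6051 -0.7962 0.0000
    outer loop
      vertex 6.5 0.2 0.0
      vertex 9.0 2.1 0.0
      vertex 9.0 2.1 11.0
    endloop
  endfacet
  facet normal 0.6051 -0.7962 0.0000
    outer loop
      vertex 6.5 0.2 0.0
      vertex 9.0 2.1 11.0
      vertex 6.5 0.2 11.0
    endloop
  endfacet
  facet normal 0.9454 -0.3260 0.0000
    outer loop
      vertex 9.0 2.1 0.0
      vertex 10.0 5.0 0.0
      vertex 10.0 5.0 11.0
    endloop
  endfacet
  facet normal 0.9454 -0.3260 0.0000
    outer loop
      vertex 9.0 2.1 0.0
      vertex 10.0 5.0 11.0
      vertex 9.0 2.1 11.0
    endloop
  endfacet
endsolid part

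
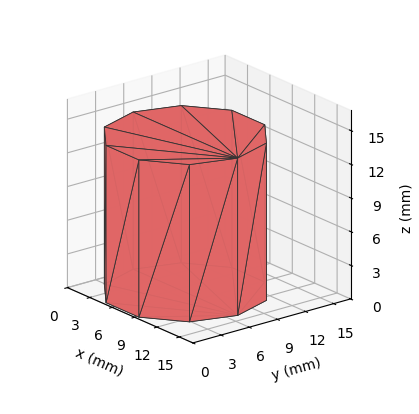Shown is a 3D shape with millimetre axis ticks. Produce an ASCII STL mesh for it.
Reading the render: the shape is a regular 10-sided prism (a cylinder approximated with 10 flat sides), circumscribed radius ≈ 7 mm, height ≈ 14 mm (dimensions read to the nearest mm from the axis ticks). For the STL, each face is triangulated and given an outward normal.

solid part
  facet normal 0.0000 0.0000 -1.0000
    outer loop
      vertex 9.2 13.7 0.0
      vertex 12.7 11.1 0.0
      vertex 14.0 7.0 0.0
    endloop
  endfacet
  facet normal 0.0000 0.0000 -1.0000
    outer loop
      vertex 4.8 13.7 0.0
      vertex 9.2 13.7 0.0
      vertex 14.0 7.0 0.0
    endloop
  endfacet
  facet normal 0.0000 0.0000 -1.0000
    outer loop
      vertex 1.3 11.1 0.0
      vertex 4.8 13.7 0.0
      vertex 14.0 7.0 0.0
    endloop
  endfacet
  facet normal 0.0000 0.0000 -1.0000
    outer loop
      vertex 0.0 7.0 0.0
      vertex 1.3 11.1 0.0
      vertex 14.0 7.0 0.0
    endloop
  endfacet
  facet normal 0.0000 0.0000 -1.0000
    outer loop
      vertex 1.3 2.9 0.0
      vertex 0.0 7.0 0.0
      vertex 14.0 7.0 0.0
    endloop
  endfacet
  facet normal 0.0000 0.0000 -1.0000
    outer loop
      vertex 4.8 0.3 0.0
      vertex 1.3 2.9 0.0
      vertex 14.0 7.0 0.0
    endloop
  endfacet
  facet normal 0.0000 0.0000 -1.0000
    outer loop
      vertex 9.2 0.3 0.0
      vertex 4.8 0.3 0.0
      vertex 14.0 7.0 0.0
    endloop
  endfacet
  facet normal 0.0000 0.0000 -1.0000
    outer loop
      vertex 12.7 2.9 0.0
      vertex 9.2 0.3 0.0
      vertex 14.0 7.0 0.0
    endloop
  endfacet
  facet normal 0.0000 0.0000 1.0000
    outer loop
      vertex 14.0 7.0 14.0
      vertex 12.7 11.1 14.0
      vertex 9.2 13.7 14.0
    endloop
  endfacet
  facet normal 0.0000 0.0000 1.0000
    outer loop
      vertex 14.0 7.0 14.0
      vertex 9.2 13.7 14.0
      vertex 4.8 13.7 14.0
    endloop
  endfacet
  facet normal 0.0000 0.0000 1.0000
    outer loop
      vertex 14.0 7.0 14.0
      vertex 4.8 13.7 14.0
      vertex 1.3 11.1 14.0
    endloop
  endfacet
  facet normal 0.0000 0.0000 1.0000
    outer loop
      vertex 14.0 7.0 14.0
      vertex 1.3 11.1 14.0
      vertex 0.0 7.0 14.0
    endloop
  endfacet
  facet normal 0.0000 0.0000 1.0000
    outer loop
      vertex 14.0 7.0 14.0
      vertex 0.0 7.0 14.0
      vertex 1.3 2.9 14.0
    endloop
  endfacet
  facet normal 0.0000 0.0000 1.0000
    outer loop
      vertex 14.0 7.0 14.0
      vertex 1.3 2.9 14.0
      vertex 4.8 0.3 14.0
    endloop
  endfacet
  facet normal 0.0000 0.0000 1.0000
    outer loop
      vertex 14.0 7.0 14.0
      vertex 4.8 0.3 14.0
      vertex 9.2 0.3 14.0
    endloop
  endfacet
  facet normal 0.0000 0.0000 1.0000
    outer loop
      vertex 14.0 7.0 14.0
      vertex 9.2 0.3 14.0
      vertex 12.7 2.9 14.0
    endloop
  endfacet
  facet normal 0.9532 0.3022 0.0000
    outer loop
      vertex 14.0 7.0 0.0
      vertex 12.7 11.1 0.0
      vertex 12.7 11.1 14.0
    endloop
  endfacet
  facet normal 0.9532 0.3022 0.0000
    outer loop
      vertex 14.0 7.0 0.0
      vertex 12.7 11.1 14.0
      vertex 14.0 7.0 14.0
    endloop
  endfacet
  facet normal 0.5963 0.8027 0.0000
    outer loop
      vertex 12.7 11.1 0.0
      vertex 9.2 13.7 0.0
      vertex 9.2 13.7 14.0
    endloop
  endfacet
  facet normal 0.5963 0.8027 0.0000
    outer loop
      vertex 12.7 11.1 0.0
      vertex 9.2 13.7 14.0
      vertex 12.7 11.1 14.0
    endloop
  endfacet
  facet normal 0.0000 1.0000 0.0000
    outer loop
      vertex 9.2 13.7 0.0
      vertex 4.8 13.7 0.0
      vertex 4.8 13.7 14.0
    endloop
  endfacet
  facet normal 0.0000 1.0000 0.0000
    outer loop
      vertex 9.2 13.7 0.0
      vertex 4.8 13.7 14.0
      vertex 9.2 13.7 14.0
    endloop
  endfacet
  facet normal -0.5963 0.8027 0.0000
    outer loop
      vertex 4.8 13.7 0.0
      vertex 1.3 11.1 0.0
      vertex 1.3 11.1 14.0
    endloop
  endfacet
  facet normal -0.5963 0.8027 0.0000
    outer loop
      vertex 4.8 13.7 0.0
      vertex 1.3 11.1 14.0
      vertex 4.8 13.7 14.0
    endloop
  endfacet
  facet normal -0.9532 0.3022 0.0000
    outer loop
      vertex 1.3 11.1 0.0
      vertex 0.0 7.0 0.0
      vertex 0.0 7.0 14.0
    endloop
  endfacet
  facet normal -0.9532 0.3022 0.0000
    outer loop
      vertex 1.3 11.1 0.0
      vertex 0.0 7.0 14.0
      vertex 1.3 11.1 14.0
    endloop
  endfacet
  facet normal -0.9532 -0.3022 0.0000
    outer loop
      vertex 0.0 7.0 0.0
      vertex 1.3 2.9 0.0
      vertex 1.3 2.9 14.0
    endloop
  endfacet
  facet normal -0.9532 -0.3022 0.0000
    outer loop
      vertex 0.0 7.0 0.0
      vertex 1.3 2.9 14.0
      vertex 0.0 7.0 14.0
    endloop
  endfacet
  facet normal -0.5963 -0.8027 0.0000
    outer loop
      vertex 1.3 2.9 0.0
      vertex 4.8 0.3 0.0
      vertex 4.8 0.3 14.0
    endloop
  endfacet
  facet normal -0.5963 -0.8027 0.0000
    outer loop
      vertex 1.3 2.9 0.0
      vertex 4.8 0.3 14.0
      vertex 1.3 2.9 14.0
    endloop
  endfacet
  facet normal 0.0000 -1.0000 0.0000
    outer loop
      vertex 4.8 0.3 0.0
      vertex 9.2 0.3 0.0
      vertex 9.2 0.3 14.0
    endloop
  endfacet
  facet normal 0.0000 -1.0000 0.0000
    outer loop
      vertex 4.8 0.3 0.0
      vertex 9.2 0.3 14.0
      vertex 4.8 0.3 14.0
    endloop
  endfacet
  facet normal 0.5963 -0.8027 0.0000
    outer loop
      vertex 9.2 0.3 0.0
      vertex 12.7 2.9 0.0
      vertex 12.7 2.9 14.0
    endloop
  endfacet
  facet normal 0.5963 -0.8027 0.0000
    outer loop
      vertex 9.2 0.3 0.0
      vertex 12.7 2.9 14.0
      vertex 9.2 0.3 14.0
    endloop
  endfacet
  facet normal 0.9532 -0.3022 0.0000
    outer loop
      vertex 12.7 2.9 0.0
      vertex 14.0 7.0 0.0
      vertex 14.0 7.0 14.0
    endloop
  endfacet
  facet normal 0.9532 -0.3022 0.0000
    outer loop
      vertex 12.7 2.9 0.0
      vertex 14.0 7.0 14.0
      vertex 12.7 2.9 14.0
    endloop
  endfacet
endsolid part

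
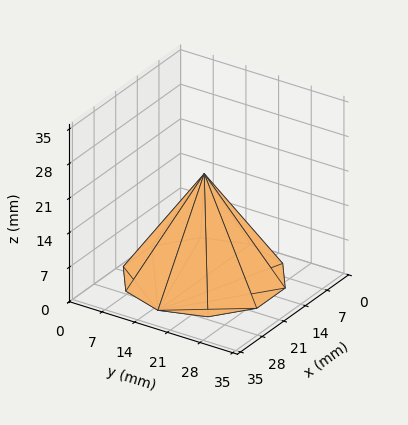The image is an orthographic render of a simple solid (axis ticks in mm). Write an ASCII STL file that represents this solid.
Reading the render: the shape is a regular 10-sided pyramid, base circumscribed radius ≈ 15 mm, apex at z ≈ 21 mm (dimensions read to the nearest mm from the axis ticks). For the STL, each face is triangulated and given an outward normal.

solid part
  facet normal 0.0000 0.0000 -1.0000
    outer loop
      vertex 19.6 29.3 0.0
      vertex 27.1 23.8 0.0
      vertex 30.0 15.0 0.0
    endloop
  endfacet
  facet normal 0.0000 0.0000 -1.0000
    outer loop
      vertex 10.4 29.3 0.0
      vertex 19.6 29.3 0.0
      vertex 30.0 15.0 0.0
    endloop
  endfacet
  facet normal 0.0000 0.0000 -1.0000
    outer loop
      vertex 2.9 23.8 0.0
      vertex 10.4 29.3 0.0
      vertex 30.0 15.0 0.0
    endloop
  endfacet
  facet normal 0.0000 0.0000 -1.0000
    outer loop
      vertex 0.0 15.0 0.0
      vertex 2.9 23.8 0.0
      vertex 30.0 15.0 0.0
    endloop
  endfacet
  facet normal 0.0000 0.0000 -1.0000
    outer loop
      vertex 2.9 6.2 0.0
      vertex 0.0 15.0 0.0
      vertex 30.0 15.0 0.0
    endloop
  endfacet
  facet normal 0.0000 0.0000 -1.0000
    outer loop
      vertex 10.4 0.7 0.0
      vertex 2.9 6.2 0.0
      vertex 30.0 15.0 0.0
    endloop
  endfacet
  facet normal 0.0000 0.0000 -1.0000
    outer loop
      vertex 19.6 0.7 0.0
      vertex 10.4 0.7 0.0
      vertex 30.0 15.0 0.0
    endloop
  endfacet
  facet normal 0.0000 0.0000 -1.0000
    outer loop
      vertex 27.1 6.2 0.0
      vertex 19.6 0.7 0.0
      vertex 30.0 15.0 0.0
    endloop
  endfacet
  facet normal 0.7860 0.2590 0.5614
    outer loop
      vertex 30.0 15.0 0.0
      vertex 27.1 23.8 0.0
      vertex 15.0 15.0 21.0
    endloop
  endfacet
  facet normal 0.4893 0.6673 0.5616
    outer loop
      vertex 27.1 23.8 0.0
      vertex 19.6 29.3 0.0
      vertex 15.0 15.0 21.0
    endloop
  endfacet
  facet normal 0.0000 0.8266 0.5628
    outer loop
      vertex 19.6 29.3 0.0
      vertex 10.4 29.3 0.0
      vertex 15.0 15.0 21.0
    endloop
  endfacet
  facet normal -0.4893 0.6673 0.5616
    outer loop
      vertex 10.4 29.3 0.0
      vertex 2.9 23.8 0.0
      vertex 15.0 15.0 21.0
    endloop
  endfacet
  facet normal -0.7860 0.2590 0.5614
    outer loop
      vertex 2.9 23.8 0.0
      vertex 0.0 15.0 0.0
      vertex 15.0 15.0 21.0
    endloop
  endfacet
  facet normal -0.7860 -0.2590 0.5614
    outer loop
      vertex 0.0 15.0 0.0
      vertex 2.9 6.2 0.0
      vertex 15.0 15.0 21.0
    endloop
  endfacet
  facet normal -0.4893 -0.6673 0.5616
    outer loop
      vertex 2.9 6.2 0.0
      vertex 10.4 0.7 0.0
      vertex 15.0 15.0 21.0
    endloop
  endfacet
  facet normal 0.0000 -0.8266 0.5628
    outer loop
      vertex 10.4 0.7 0.0
      vertex 19.6 0.7 0.0
      vertex 15.0 15.0 21.0
    endloop
  endfacet
  facet normal 0.4893 -0.6673 0.5616
    outer loop
      vertex 19.6 0.7 0.0
      vertex 27.1 6.2 0.0
      vertex 15.0 15.0 21.0
    endloop
  endfacet
  facet normal 0.7860 -0.2590 0.5614
    outer loop
      vertex 27.1 6.2 0.0
      vertex 30.0 15.0 0.0
      vertex 15.0 15.0 21.0
    endloop
  endfacet
endsolid part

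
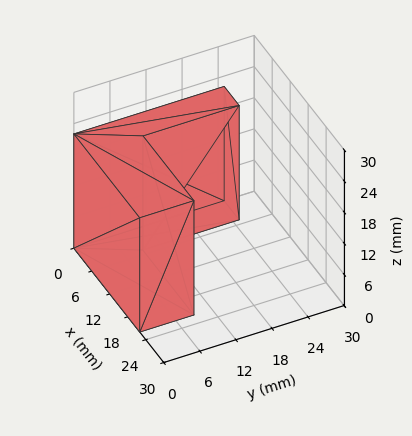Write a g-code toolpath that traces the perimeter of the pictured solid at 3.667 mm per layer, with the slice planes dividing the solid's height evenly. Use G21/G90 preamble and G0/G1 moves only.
Reading the render: the shape is an L-shaped prism: outer 22 × 25 mm, arm thicknesses ≈ 9 mm (horizontal) and 5 mm (vertical), extruded 22 mm in z (dimensions read to the nearest mm from the axis ticks). For the g-code, the solid's height is divided into equal slices at the stated Δz and each level perimeter traced with G1 moves after a G0 lift.

; perimeter-only toolpath
G21 ; units = mm
G90 ; absolute positioning
G28 ; home
; layer 1
G0 Z3.667
G0 X0.000 Y0.000
G1 X22.000 Y0.000
G1 X22.000 Y9.000
G1 X5.000 Y9.000
G1 X5.000 Y25.000
G1 X0.000 Y25.000
G1 X0.000 Y0.000
; layer 2
G0 Z7.333
G0 X0.000 Y0.000
G1 X22.000 Y0.000
G1 X22.000 Y9.000
G1 X5.000 Y9.000
G1 X5.000 Y25.000
G1 X0.000 Y25.000
G1 X0.000 Y0.000
; layer 3
G0 Z11.000
G0 X0.000 Y0.000
G1 X22.000 Y0.000
G1 X22.000 Y9.000
G1 X5.000 Y9.000
G1 X5.000 Y25.000
G1 X0.000 Y25.000
G1 X0.000 Y0.000
; layer 4
G0 Z14.667
G0 X0.000 Y0.000
G1 X22.000 Y0.000
G1 X22.000 Y9.000
G1 X5.000 Y9.000
G1 X5.000 Y25.000
G1 X0.000 Y25.000
G1 X0.000 Y0.000
; layer 5
G0 Z18.333
G0 X0.000 Y0.000
G1 X22.000 Y0.000
G1 X22.000 Y9.000
G1 X5.000 Y9.000
G1 X5.000 Y25.000
G1 X0.000 Y25.000
G1 X0.000 Y0.000
; layer 6
G0 Z22.000
G0 X0.000 Y0.000
G1 X22.000 Y0.000
G1 X22.000 Y9.000
G1 X5.000 Y9.000
G1 X5.000 Y25.000
G1 X0.000 Y25.000
G1 X0.000 Y0.000
M2 ; end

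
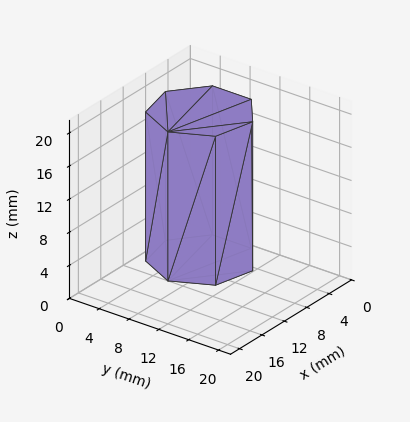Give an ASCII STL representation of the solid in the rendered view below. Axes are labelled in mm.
Reading the render: the shape is a regular 7-sided prism (a cylinder approximated with 7 flat sides), circumscribed radius ≈ 6 mm, height ≈ 18 mm (dimensions read to the nearest mm from the axis ticks). For the STL, each face is triangulated and given an outward normal.

solid part
  facet normal 0.0000 0.0000 -1.0000
    outer loop
      vertex 4.66 11.85 0.00
      vertex 9.74 10.69 0.00
      vertex 12.00 6.00 0.00
    endloop
  endfacet
  facet normal 0.0000 0.0000 -1.0000
    outer loop
      vertex 0.59 8.60 0.00
      vertex 4.66 11.85 0.00
      vertex 12.00 6.00 0.00
    endloop
  endfacet
  facet normal 0.0000 0.0000 -1.0000
    outer loop
      vertex 0.59 3.40 0.00
      vertex 0.59 8.60 0.00
      vertex 12.00 6.00 0.00
    endloop
  endfacet
  facet normal 0.0000 0.0000 -1.0000
    outer loop
      vertex 4.66 0.15 0.00
      vertex 0.59 3.40 0.00
      vertex 12.00 6.00 0.00
    endloop
  endfacet
  facet normal 0.0000 0.0000 -1.0000
    outer loop
      vertex 9.74 1.31 0.00
      vertex 4.66 0.15 0.00
      vertex 12.00 6.00 0.00
    endloop
  endfacet
  facet normal 0.0000 0.0000 1.0000
    outer loop
      vertex 12.00 6.00 18.00
      vertex 9.74 10.69 18.00
      vertex 4.66 11.85 18.00
    endloop
  endfacet
  facet normal 0.0000 0.0000 1.0000
    outer loop
      vertex 12.00 6.00 18.00
      vertex 4.66 11.85 18.00
      vertex 0.59 8.60 18.00
    endloop
  endfacet
  facet normal 0.0000 0.0000 1.0000
    outer loop
      vertex 12.00 6.00 18.00
      vertex 0.59 8.60 18.00
      vertex 0.59 3.40 18.00
    endloop
  endfacet
  facet normal 0.0000 0.0000 1.0000
    outer loop
      vertex 12.00 6.00 18.00
      vertex 0.59 3.40 18.00
      vertex 4.66 0.15 18.00
    endloop
  endfacet
  facet normal 0.0000 0.0000 1.0000
    outer loop
      vertex 12.00 6.00 18.00
      vertex 4.66 0.15 18.00
      vertex 9.74 1.31 18.00
    endloop
  endfacet
  facet normal 0.9009 0.4341 0.0000
    outer loop
      vertex 12.00 6.00 0.00
      vertex 9.74 10.69 0.00
      vertex 9.74 10.69 18.00
    endloop
  endfacet
  facet normal 0.9009 0.4341 0.0000
    outer loop
      vertex 12.00 6.00 0.00
      vertex 9.74 10.69 18.00
      vertex 12.00 6.00 18.00
    endloop
  endfacet
  facet normal 0.2226 0.9749 0.0000
    outer loop
      vertex 9.74 10.69 0.00
      vertex 4.66 11.85 0.00
      vertex 4.66 11.85 18.00
    endloop
  endfacet
  facet normal 0.2226 0.9749 0.0000
    outer loop
      vertex 9.74 10.69 0.00
      vertex 4.66 11.85 18.00
      vertex 9.74 10.69 18.00
    endloop
  endfacet
  facet normal -0.6240 0.7814 0.0000
    outer loop
      vertex 4.66 11.85 0.00
      vertex 0.59 8.60 0.00
      vertex 0.59 8.60 18.00
    endloop
  endfacet
  facet normal -0.6240 0.7814 0.0000
    outer loop
      vertex 4.66 11.85 0.00
      vertex 0.59 8.60 18.00
      vertex 4.66 11.85 18.00
    endloop
  endfacet
  facet normal -1.0000 0.0000 0.0000
    outer loop
      vertex 0.59 8.60 0.00
      vertex 0.59 3.40 0.00
      vertex 0.59 3.40 18.00
    endloop
  endfacet
  facet normal -1.0000 0.0000 0.0000
    outer loop
      vertex 0.59 8.60 0.00
      vertex 0.59 3.40 18.00
      vertex 0.59 8.60 18.00
    endloop
  endfacet
  facet normal -0.6240 -0.7814 0.0000
    outer loop
      vertex 0.59 3.40 0.00
      vertex 4.66 0.15 0.00
      vertex 4.66 0.15 18.00
    endloop
  endfacet
  facet normal -0.6240 -0.7814 0.0000
    outer loop
      vertex 0.59 3.40 0.00
      vertex 4.66 0.15 18.00
      vertex 0.59 3.40 18.00
    endloop
  endfacet
  facet normal 0.2226 -0.9749 0.0000
    outer loop
      vertex 4.66 0.15 0.00
      vertex 9.74 1.31 0.00
      vertex 9.74 1.31 18.00
    endloop
  endfacet
  facet normal 0.2226 -0.9749 0.0000
    outer loop
      vertex 4.66 0.15 0.00
      vertex 9.74 1.31 18.00
      vertex 4.66 0.15 18.00
    endloop
  endfacet
  facet normal 0.9009 -0.4341 0.0000
    outer loop
      vertex 9.74 1.31 0.00
      vertex 12.00 6.00 0.00
      vertex 12.00 6.00 18.00
    endloop
  endfacet
  facet normal 0.9009 -0.4341 0.0000
    outer loop
      vertex 9.74 1.31 0.00
      vertex 12.00 6.00 18.00
      vertex 9.74 1.31 18.00
    endloop
  endfacet
endsolid part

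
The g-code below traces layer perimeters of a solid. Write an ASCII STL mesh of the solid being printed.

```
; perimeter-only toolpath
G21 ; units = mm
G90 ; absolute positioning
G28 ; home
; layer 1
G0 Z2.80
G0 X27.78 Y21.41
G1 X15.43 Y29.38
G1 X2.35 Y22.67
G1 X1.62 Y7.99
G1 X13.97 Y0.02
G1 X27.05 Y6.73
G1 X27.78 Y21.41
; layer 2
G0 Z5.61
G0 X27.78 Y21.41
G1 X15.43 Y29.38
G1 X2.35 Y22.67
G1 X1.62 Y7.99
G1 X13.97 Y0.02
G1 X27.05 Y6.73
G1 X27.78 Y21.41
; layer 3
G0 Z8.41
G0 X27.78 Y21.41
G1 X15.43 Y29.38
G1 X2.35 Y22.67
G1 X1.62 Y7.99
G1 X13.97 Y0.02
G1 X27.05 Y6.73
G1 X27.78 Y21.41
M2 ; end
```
solid part
  facet normal 0.0000 0.0000 -1.0000
    outer loop
      vertex 2.35 22.67 0.00
      vertex 15.43 29.38 0.00
      vertex 27.78 21.41 0.00
    endloop
  endfacet
  facet normal 0.0000 0.0000 -1.0000
    outer loop
      vertex 1.62 7.99 0.00
      vertex 2.35 22.67 0.00
      vertex 27.78 21.41 0.00
    endloop
  endfacet
  facet normal 0.0000 0.0000 -1.0000
    outer loop
      vertex 13.97 0.02 0.00
      vertex 1.62 7.99 0.00
      vertex 27.78 21.41 0.00
    endloop
  endfacet
  facet normal 0.0000 0.0000 -1.0000
    outer loop
      vertex 27.05 6.73 0.00
      vertex 13.97 0.02 0.00
      vertex 27.78 21.41 0.00
    endloop
  endfacet
  facet normal 0.0000 0.0000 1.0000
    outer loop
      vertex 27.78 21.41 8.41
      vertex 15.43 29.38 8.41
      vertex 2.35 22.67 8.41
    endloop
  endfacet
  facet normal 0.0000 0.0000 1.0000
    outer loop
      vertex 27.78 21.41 8.41
      vertex 2.35 22.67 8.41
      vertex 1.62 7.99 8.41
    endloop
  endfacet
  facet normal 0.0000 0.0000 1.0000
    outer loop
      vertex 27.78 21.41 8.41
      vertex 1.62 7.99 8.41
      vertex 13.97 0.02 8.41
    endloop
  endfacet
  facet normal 0.0000 0.0000 1.0000
    outer loop
      vertex 27.78 21.41 8.41
      vertex 13.97 0.02 8.41
      vertex 27.05 6.73 8.41
    endloop
  endfacet
  facet normal 0.5422 0.8402 0.0000
    outer loop
      vertex 27.78 21.41 0.00
      vertex 15.43 29.38 0.00
      vertex 15.43 29.38 8.41
    endloop
  endfacet
  facet normal 0.5422 0.8402 0.0000
    outer loop
      vertex 27.78 21.41 0.00
      vertex 15.43 29.38 8.41
      vertex 27.78 21.41 8.41
    endloop
  endfacet
  facet normal -0.4564 0.8898 0.0000
    outer loop
      vertex 15.43 29.38 0.00
      vertex 2.35 22.67 0.00
      vertex 2.35 22.67 8.41
    endloop
  endfacet
  facet normal -0.4564 0.8898 0.0000
    outer loop
      vertex 15.43 29.38 0.00
      vertex 2.35 22.67 8.41
      vertex 15.43 29.38 8.41
    endloop
  endfacet
  facet normal -0.9988 0.0497 0.0000
    outer loop
      vertex 2.35 22.67 0.00
      vertex 1.62 7.99 0.00
      vertex 1.62 7.99 8.41
    endloop
  endfacet
  facet normal -0.9988 0.0497 0.0000
    outer loop
      vertex 2.35 22.67 0.00
      vertex 1.62 7.99 8.41
      vertex 2.35 22.67 8.41
    endloop
  endfacet
  facet normal -0.5422 -0.8402 0.0000
    outer loop
      vertex 1.62 7.99 0.00
      vertex 13.97 0.02 0.00
      vertex 13.97 0.02 8.41
    endloop
  endfacet
  facet normal -0.5422 -0.8402 0.0000
    outer loop
      vertex 1.62 7.99 0.00
      vertex 13.97 0.02 8.41
      vertex 1.62 7.99 8.41
    endloop
  endfacet
  facet normal 0.4564 -0.8898 0.0000
    outer loop
      vertex 13.97 0.02 0.00
      vertex 27.05 6.73 0.00
      vertex 27.05 6.73 8.41
    endloop
  endfacet
  facet normal 0.4564 -0.8898 0.0000
    outer loop
      vertex 13.97 0.02 0.00
      vertex 27.05 6.73 8.41
      vertex 13.97 0.02 8.41
    endloop
  endfacet
  facet normal 0.9988 -0.0497 0.0000
    outer loop
      vertex 27.05 6.73 0.00
      vertex 27.78 21.41 0.00
      vertex 27.78 21.41 8.41
    endloop
  endfacet
  facet normal 0.9988 -0.0497 0.0000
    outer loop
      vertex 27.05 6.73 0.00
      vertex 27.78 21.41 8.41
      vertex 27.05 6.73 8.41
    endloop
  endfacet
endsolid part

The G0 Z moves step by Δz≈2.80 mm. Every layer's G1 loop is the same polygon, so the solid is a straight extrusion of it from z=0 to z≈8.41. Closing with flat bottom and top caps and triangulating gives 20 facets — a regular 6-sided prism (a cylinder approximated with 6 flat sides), circumscribed radius ≈ 14.7 mm, height ≈ 8.41 mm.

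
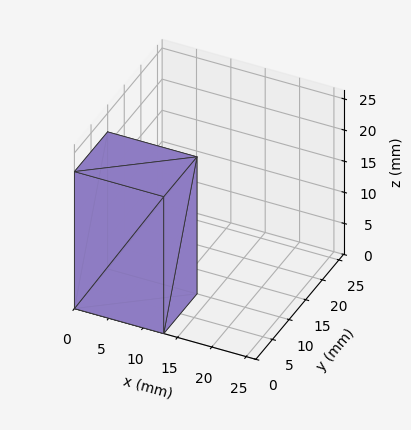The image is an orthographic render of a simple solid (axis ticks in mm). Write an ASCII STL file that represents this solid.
Reading the render: the shape is a rectangular box, roughly 13 × 10 mm footprint and 22 mm tall (dimensions read to the nearest mm from the axis ticks). For the STL, each face is triangulated and given an outward normal.

solid part
  facet normal 0.0000 0.0000 -1.0000
    outer loop
      vertex 13.0 10.0 0.0
      vertex 13.0 0.0 0.0
      vertex 0.0 0.0 0.0
    endloop
  endfacet
  facet normal 0.0000 0.0000 -1.0000
    outer loop
      vertex 0.0 10.0 0.0
      vertex 13.0 10.0 0.0
      vertex 0.0 0.0 0.0
    endloop
  endfacet
  facet normal 0.0000 0.0000 1.0000
    outer loop
      vertex 0.0 0.0 22.0
      vertex 13.0 0.0 22.0
      vertex 13.0 10.0 22.0
    endloop
  endfacet
  facet normal 0.0000 0.0000 1.0000
    outer loop
      vertex 0.0 0.0 22.0
      vertex 13.0 10.0 22.0
      vertex 0.0 10.0 22.0
    endloop
  endfacet
  facet normal 0.0000 -1.0000 0.0000
    outer loop
      vertex 0.0 0.0 0.0
      vertex 13.0 0.0 0.0
      vertex 13.0 0.0 22.0
    endloop
  endfacet
  facet normal 0.0000 -1.0000 0.0000
    outer loop
      vertex 0.0 0.0 0.0
      vertex 13.0 0.0 22.0
      vertex 0.0 0.0 22.0
    endloop
  endfacet
  facet normal 0.0000 1.0000 0.0000
    outer loop
      vertex 13.0 10.0 22.0
      vertex 13.0 10.0 0.0
      vertex 0.0 10.0 0.0
    endloop
  endfacet
  facet normal 0.0000 1.0000 0.0000
    outer loop
      vertex 0.0 10.0 22.0
      vertex 13.0 10.0 22.0
      vertex 0.0 10.0 0.0
    endloop
  endfacet
  facet normal -1.0000 0.0000 0.0000
    outer loop
      vertex 0.0 10.0 22.0
      vertex 0.0 10.0 0.0
      vertex 0.0 0.0 0.0
    endloop
  endfacet
  facet normal -1.0000 0.0000 0.0000
    outer loop
      vertex 0.0 0.0 22.0
      vertex 0.0 10.0 22.0
      vertex 0.0 0.0 0.0
    endloop
  endfacet
  facet normal 1.0000 0.0000 0.0000
    outer loop
      vertex 13.0 0.0 0.0
      vertex 13.0 10.0 0.0
      vertex 13.0 10.0 22.0
    endloop
  endfacet
  facet normal 1.0000 0.0000 0.0000
    outer loop
      vertex 13.0 0.0 0.0
      vertex 13.0 10.0 22.0
      vertex 13.0 0.0 22.0
    endloop
  endfacet
endsolid part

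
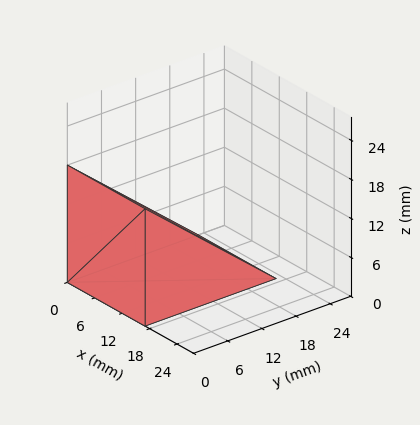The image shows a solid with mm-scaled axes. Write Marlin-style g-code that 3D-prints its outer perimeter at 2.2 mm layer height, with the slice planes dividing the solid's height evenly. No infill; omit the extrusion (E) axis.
Reading the render: the shape is a wedge (ramp): 17 × 23 mm base, rising to 18 mm along the y=0 edge and sloping linearly to z=0 at y=23 (dimensions read to the nearest mm from the axis ticks). For the g-code, the solid's height is divided into equal slices at the stated Δz and each level perimeter traced with G1 moves after a G0 lift.

; perimeter-only toolpath
G21 ; units = mm
G90 ; absolute positioning
G28 ; home
; layer 1
G0 Z2.2
G0 X0.0 Y0.0
G1 X17.0 Y0.0
G1 X17.0 Y20.1
G1 X0.0 Y20.1
G1 X0.0 Y0.0
; layer 2
G0 Z4.5
G0 X0.0 Y0.0
G1 X17.0 Y0.0
G1 X17.0 Y17.2
G1 X0.0 Y17.2
G1 X0.0 Y0.0
; layer 3
G0 Z6.8
G0 X0.0 Y0.0
G1 X17.0 Y0.0
G1 X17.0 Y14.4
G1 X0.0 Y14.4
G1 X0.0 Y0.0
; layer 4
G0 Z9.0
G0 X0.0 Y0.0
G1 X17.0 Y0.0
G1 X17.0 Y11.5
G1 X0.0 Y11.5
G1 X0.0 Y0.0
; layer 5
G0 Z11.2
G0 X0.0 Y0.0
G1 X17.0 Y0.0
G1 X17.0 Y8.6
G1 X0.0 Y8.6
G1 X0.0 Y0.0
; layer 6
G0 Z13.5
G0 X0.0 Y0.0
G1 X17.0 Y0.0
G1 X17.0 Y5.8
G1 X0.0 Y5.8
G1 X0.0 Y0.0
; layer 7
G0 Z15.8
G0 X0.0 Y0.0
G1 X17.0 Y0.0
G1 X17.0 Y2.9
G1 X0.0 Y2.9
G1 X0.0 Y0.0
M2 ; end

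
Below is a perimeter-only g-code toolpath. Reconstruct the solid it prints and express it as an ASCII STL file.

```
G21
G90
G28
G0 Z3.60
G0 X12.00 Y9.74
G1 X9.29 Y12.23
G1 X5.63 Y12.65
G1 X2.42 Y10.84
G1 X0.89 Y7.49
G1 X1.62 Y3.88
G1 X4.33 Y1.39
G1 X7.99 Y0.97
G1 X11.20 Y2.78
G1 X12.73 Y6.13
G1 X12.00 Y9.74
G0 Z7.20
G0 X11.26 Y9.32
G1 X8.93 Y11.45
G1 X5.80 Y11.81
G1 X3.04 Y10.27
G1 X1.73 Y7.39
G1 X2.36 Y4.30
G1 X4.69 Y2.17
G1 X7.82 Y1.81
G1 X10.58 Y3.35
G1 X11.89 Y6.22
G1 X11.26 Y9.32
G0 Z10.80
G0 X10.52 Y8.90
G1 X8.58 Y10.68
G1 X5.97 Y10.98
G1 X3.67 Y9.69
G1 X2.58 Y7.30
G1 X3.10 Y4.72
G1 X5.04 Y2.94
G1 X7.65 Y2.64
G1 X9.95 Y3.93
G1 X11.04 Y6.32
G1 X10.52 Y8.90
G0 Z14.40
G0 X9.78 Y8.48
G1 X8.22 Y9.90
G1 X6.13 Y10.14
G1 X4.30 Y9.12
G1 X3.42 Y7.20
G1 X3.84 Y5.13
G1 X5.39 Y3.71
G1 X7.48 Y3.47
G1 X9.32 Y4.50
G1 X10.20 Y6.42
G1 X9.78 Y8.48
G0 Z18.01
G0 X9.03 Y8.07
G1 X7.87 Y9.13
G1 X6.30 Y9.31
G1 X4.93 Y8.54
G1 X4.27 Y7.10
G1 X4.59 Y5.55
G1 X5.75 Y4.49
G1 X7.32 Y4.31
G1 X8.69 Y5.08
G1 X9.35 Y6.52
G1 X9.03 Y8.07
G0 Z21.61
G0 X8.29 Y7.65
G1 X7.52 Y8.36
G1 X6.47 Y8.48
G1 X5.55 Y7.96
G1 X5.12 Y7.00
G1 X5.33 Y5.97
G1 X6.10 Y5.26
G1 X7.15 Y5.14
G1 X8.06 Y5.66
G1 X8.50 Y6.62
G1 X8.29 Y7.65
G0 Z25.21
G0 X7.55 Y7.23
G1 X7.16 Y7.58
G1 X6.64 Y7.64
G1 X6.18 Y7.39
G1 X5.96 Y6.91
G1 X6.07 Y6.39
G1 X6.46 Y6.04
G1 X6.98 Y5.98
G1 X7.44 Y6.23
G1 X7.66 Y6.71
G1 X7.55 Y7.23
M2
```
solid part
  facet normal 0.0000 0.0000 -1.0000
    outer loop
      vertex 5.46 13.48 0.00
      vertex 9.64 13.00 0.00
      vertex 12.74 10.16 0.00
    endloop
  endfacet
  facet normal 0.0000 0.0000 -1.0000
    outer loop
      vertex 1.79 11.42 0.00
      vertex 5.46 13.48 0.00
      vertex 12.74 10.16 0.00
    endloop
  endfacet
  facet normal 0.0000 0.0000 -1.0000
    outer loop
      vertex 0.04 7.59 0.00
      vertex 1.79 11.42 0.00
      vertex 12.74 10.16 0.00
    endloop
  endfacet
  facet normal 0.0000 0.0000 -1.0000
    outer loop
      vertex 0.88 3.46 0.00
      vertex 0.04 7.59 0.00
      vertex 12.74 10.16 0.00
    endloop
  endfacet
  facet normal 0.0000 0.0000 -1.0000
    outer loop
      vertex 3.98 0.62 0.00
      vertex 0.88 3.46 0.00
      vertex 12.74 10.16 0.00
    endloop
  endfacet
  facet normal 0.0000 0.0000 -1.0000
    outer loop
      vertex 8.16 0.14 0.00
      vertex 3.98 0.62 0.00
      vertex 12.74 10.16 0.00
    endloop
  endfacet
  facet normal 0.0000 0.0000 -1.0000
    outer loop
      vertex 11.83 2.20 0.00
      vertex 8.16 0.14 0.00
      vertex 12.74 10.16 0.00
    endloop
  endfacet
  facet normal 0.0000 0.0000 -1.0000
    outer loop
      vertex 13.58 6.03 0.00
      vertex 11.83 2.20 0.00
      vertex 12.74 10.16 0.00
    endloop
  endfacet
  facet normal 0.6591 0.7194 0.2193
    outer loop
      vertex 12.74 10.16 0.00
      vertex 9.64 13.00 0.00
      vertex 6.81 6.81 28.81
    endloop
  endfacet
  facet normal 0.1113 0.9693 0.2192
    outer loop
      vertex 9.64 13.00 0.00
      vertex 5.46 13.48 0.00
      vertex 6.81 6.81 28.81
    endloop
  endfacet
  facet normal -0.4776 0.8508 0.2193
    outer loop
      vertex 5.46 13.48 0.00
      vertex 1.79 11.42 0.00
      vertex 6.81 6.81 28.81
    endloop
  endfacet
  facet normal -0.8874 0.4055 0.2195
    outer loop
      vertex 1.79 11.42 0.00
      vertex 0.04 7.59 0.00
      vertex 6.81 6.81 28.81
    endloop
  endfacet
  facet normal -0.9561 -0.1945 0.2194
    outer loop
      vertex 0.04 7.59 0.00
      vertex 0.88 3.46 0.00
      vertex 6.81 6.81 28.81
    endloop
  endfacet
  facet normal -0.6591 -0.7194 0.2193
    outer loop
      vertex 0.88 3.46 0.00
      vertex 3.98 0.62 0.00
      vertex 6.81 6.81 28.81
    endloop
  endfacet
  facet normal -0.1113 -0.9693 0.2192
    outer loop
      vertex 3.98 0.62 0.00
      vertex 8.16 0.14 0.00
      vertex 6.81 6.81 28.81
    endloop
  endfacet
  facet normal 0.4776 -0.8508 0.2193
    outer loop
      vertex 8.16 0.14 0.00
      vertex 11.83 2.20 0.00
      vertex 6.81 6.81 28.81
    endloop
  endfacet
  facet normal 0.8874 -0.4055 0.2195
    outer loop
      vertex 11.83 2.20 0.00
      vertex 13.58 6.03 0.00
      vertex 6.81 6.81 28.81
    endloop
  endfacet
  facet normal 0.9561 0.1945 0.2194
    outer loop
      vertex 13.58 6.03 0.00
      vertex 12.74 10.16 0.00
      vertex 6.81 6.81 28.81
    endloop
  endfacet
endsolid part

The G0 Z moves step by Δz≈3.60 mm. The G1 loops shrink linearly with z, so the solid tapers from its base footprint up to z≈28.8. Closing with a flat bottom cap and the tapered top and triangulating gives 18 facets — a regular 10-sided pyramid, base circumscribed radius ≈ 6.81 mm, apex at z ≈ 28.8 mm.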